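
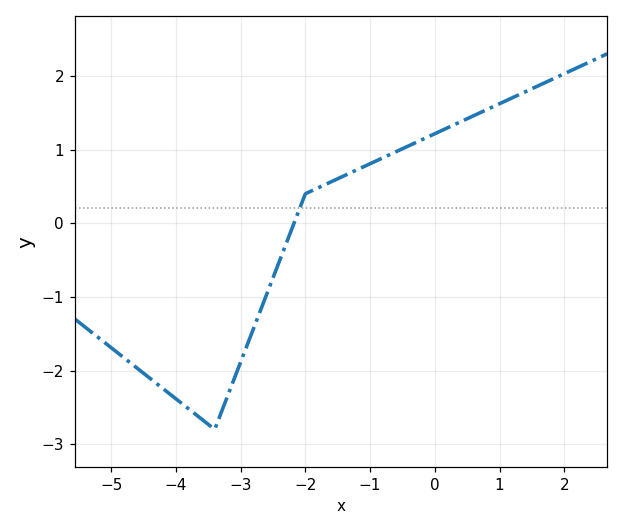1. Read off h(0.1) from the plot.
1.3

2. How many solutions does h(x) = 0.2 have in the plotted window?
1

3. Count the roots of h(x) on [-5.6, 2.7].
1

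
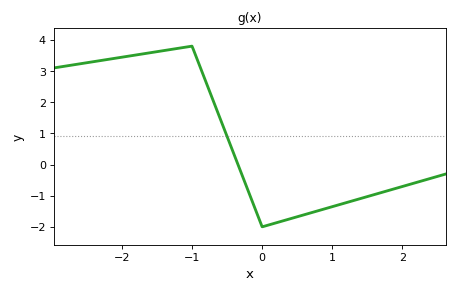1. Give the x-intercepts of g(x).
-0.3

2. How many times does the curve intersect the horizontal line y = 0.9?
1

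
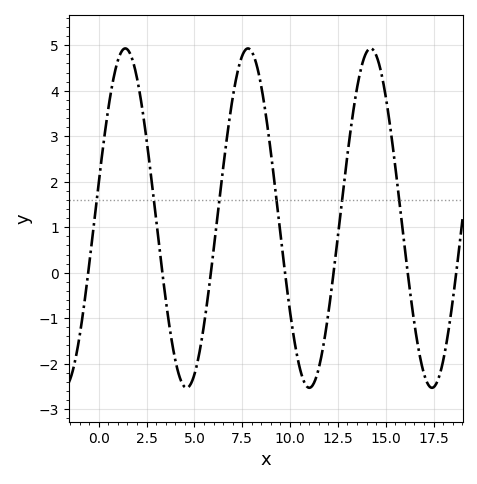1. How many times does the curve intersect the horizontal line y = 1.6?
6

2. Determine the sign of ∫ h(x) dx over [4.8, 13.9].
positive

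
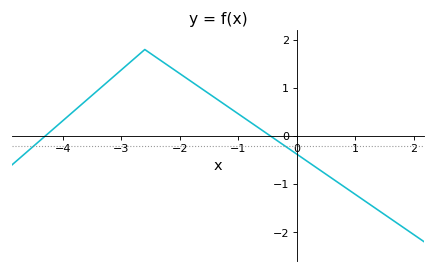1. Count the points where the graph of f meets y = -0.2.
2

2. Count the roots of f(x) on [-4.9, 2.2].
2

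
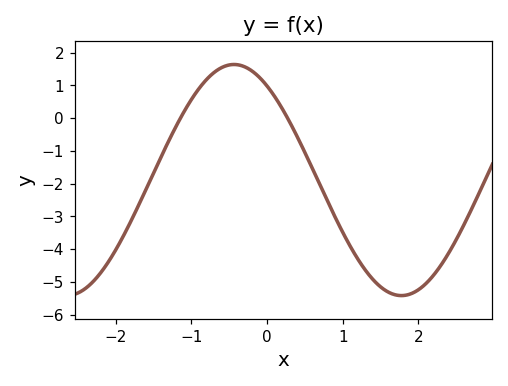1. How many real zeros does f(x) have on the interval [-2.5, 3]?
2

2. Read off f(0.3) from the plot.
-0.126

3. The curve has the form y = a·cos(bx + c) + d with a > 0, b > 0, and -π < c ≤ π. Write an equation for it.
y = 3.53cos(1.42x + 0.622) - 1.89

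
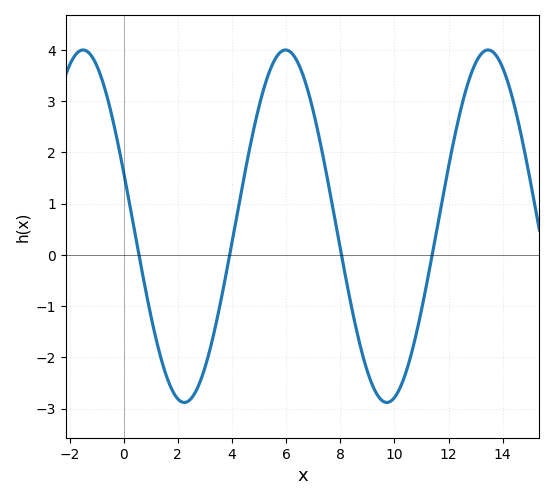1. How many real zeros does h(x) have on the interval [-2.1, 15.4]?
4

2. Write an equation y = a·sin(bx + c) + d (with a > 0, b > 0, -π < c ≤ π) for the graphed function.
y = 3.44sin(0.84x + 2.83) + 0.56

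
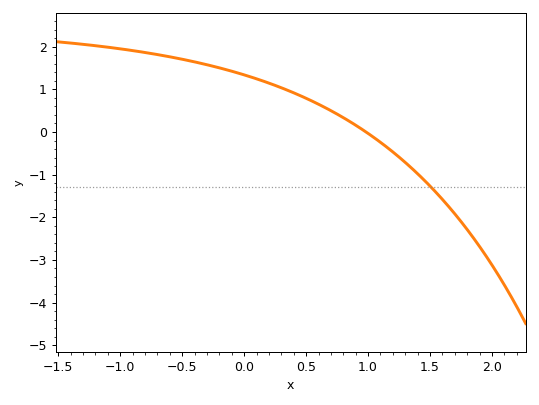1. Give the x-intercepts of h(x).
0.984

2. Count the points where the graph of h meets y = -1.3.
1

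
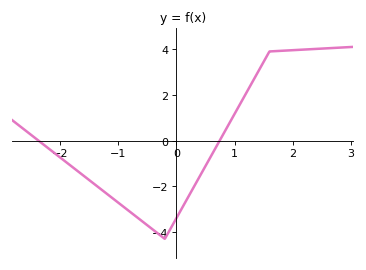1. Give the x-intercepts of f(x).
-2.4, 0.7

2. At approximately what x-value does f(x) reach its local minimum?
-0.2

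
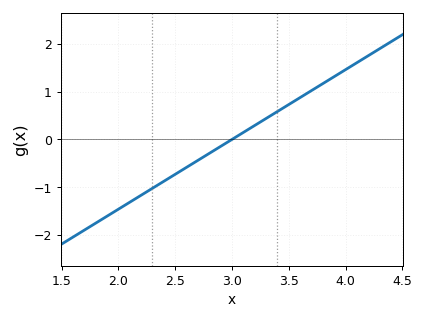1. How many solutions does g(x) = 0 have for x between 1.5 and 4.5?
1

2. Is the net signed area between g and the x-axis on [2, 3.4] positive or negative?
negative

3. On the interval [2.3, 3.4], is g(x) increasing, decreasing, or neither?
increasing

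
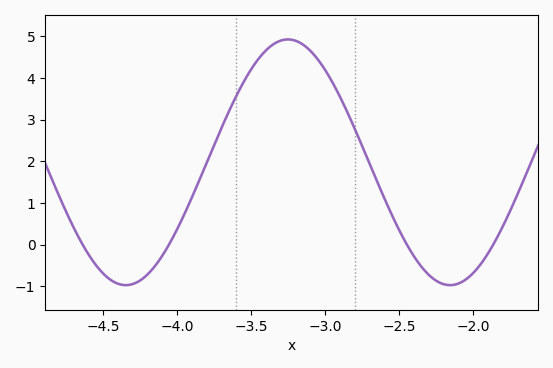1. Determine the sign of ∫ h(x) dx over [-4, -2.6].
positive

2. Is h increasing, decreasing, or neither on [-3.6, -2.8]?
neither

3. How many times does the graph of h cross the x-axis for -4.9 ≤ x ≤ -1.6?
4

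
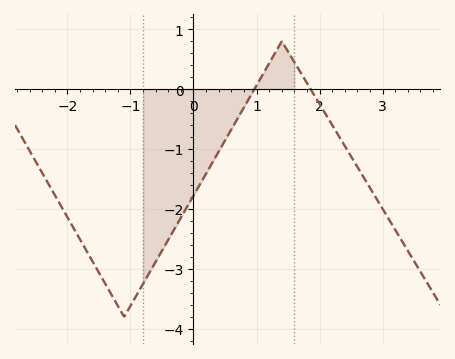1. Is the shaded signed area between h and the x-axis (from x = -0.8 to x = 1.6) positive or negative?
negative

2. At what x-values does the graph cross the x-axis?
0.965, 1.86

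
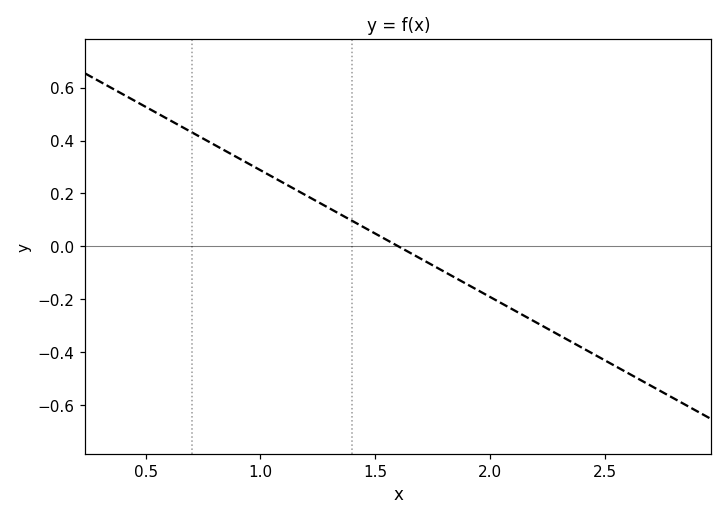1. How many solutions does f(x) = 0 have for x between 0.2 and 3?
1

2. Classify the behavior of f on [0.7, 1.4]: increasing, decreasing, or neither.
decreasing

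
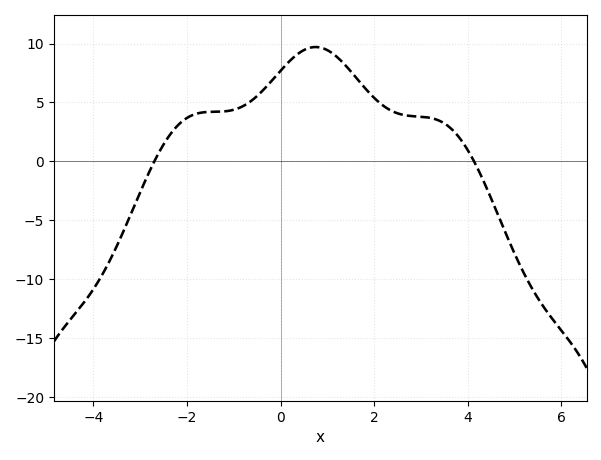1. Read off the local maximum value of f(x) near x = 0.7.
9.71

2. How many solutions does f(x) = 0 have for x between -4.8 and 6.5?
2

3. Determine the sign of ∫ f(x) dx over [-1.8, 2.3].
positive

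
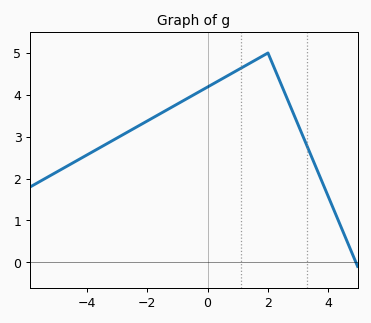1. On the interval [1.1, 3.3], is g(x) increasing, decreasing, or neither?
neither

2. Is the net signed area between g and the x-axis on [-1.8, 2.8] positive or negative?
positive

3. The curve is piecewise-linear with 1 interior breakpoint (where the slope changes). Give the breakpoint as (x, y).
(2, 5)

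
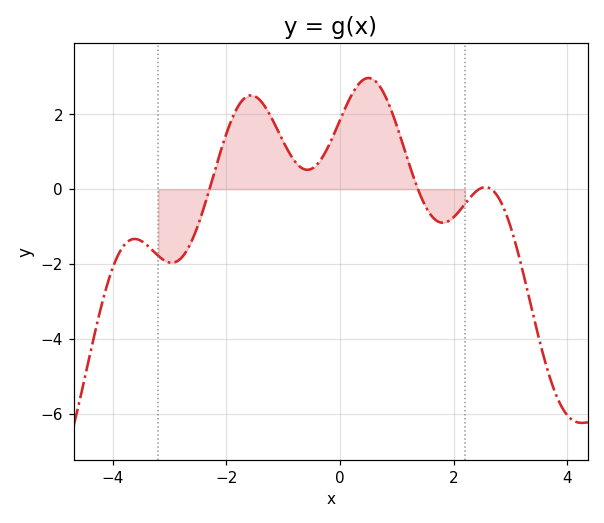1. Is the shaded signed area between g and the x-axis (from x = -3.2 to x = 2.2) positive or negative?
positive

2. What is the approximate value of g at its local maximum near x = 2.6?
0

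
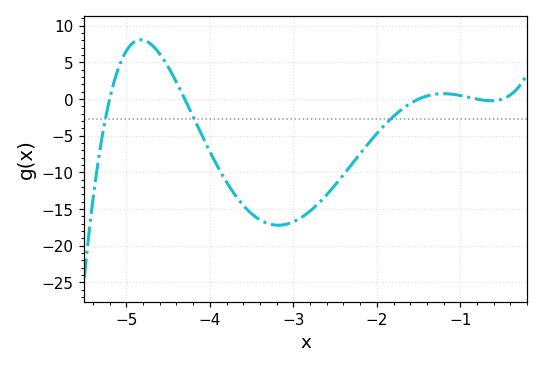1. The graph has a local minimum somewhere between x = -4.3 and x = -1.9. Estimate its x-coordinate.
-3.18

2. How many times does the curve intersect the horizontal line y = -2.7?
3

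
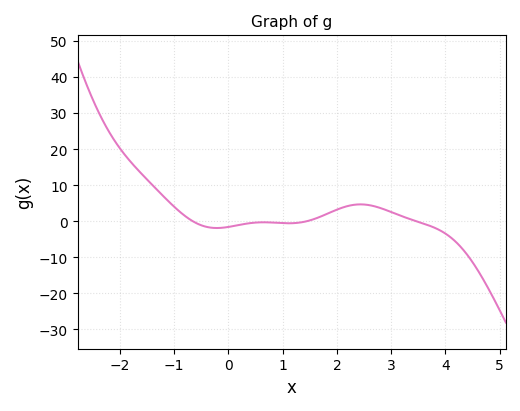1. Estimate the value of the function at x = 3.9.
-3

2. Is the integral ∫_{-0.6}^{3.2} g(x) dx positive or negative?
positive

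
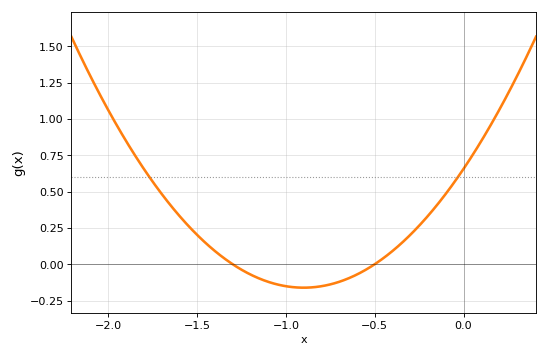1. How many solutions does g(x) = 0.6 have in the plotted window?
2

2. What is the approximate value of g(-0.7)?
-0.12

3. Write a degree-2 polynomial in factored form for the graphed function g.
y = 1.01(x + 1.3)(x + 0.5)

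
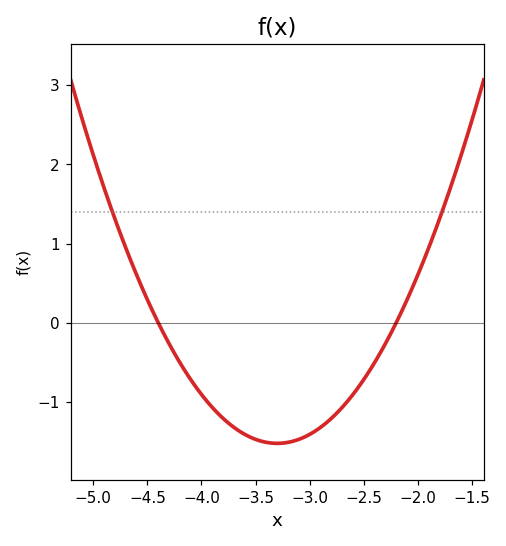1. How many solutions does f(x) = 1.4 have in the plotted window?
2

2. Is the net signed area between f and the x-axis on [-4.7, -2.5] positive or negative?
negative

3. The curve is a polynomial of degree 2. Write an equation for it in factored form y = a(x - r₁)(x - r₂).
y = 1.26(x + 4.4)(x + 2.2)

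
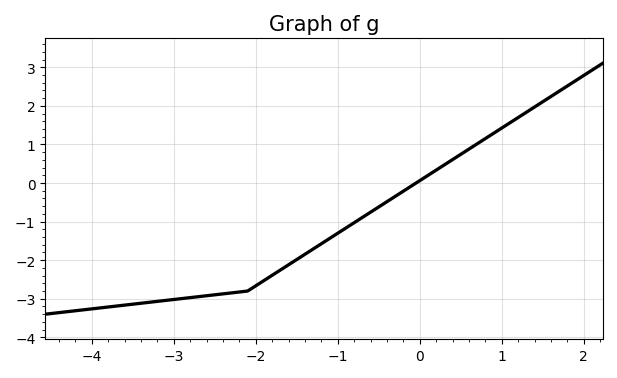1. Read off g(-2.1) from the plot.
-2.8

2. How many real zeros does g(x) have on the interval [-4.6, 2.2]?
1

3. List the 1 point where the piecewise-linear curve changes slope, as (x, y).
(-2.1, -2.8)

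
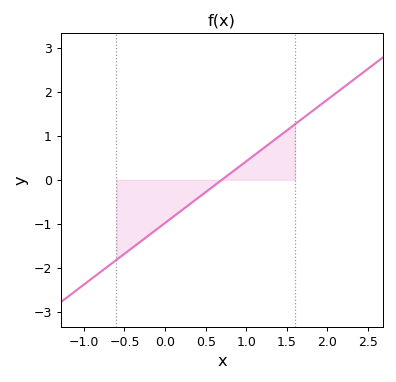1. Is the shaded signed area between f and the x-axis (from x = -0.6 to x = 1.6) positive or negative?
negative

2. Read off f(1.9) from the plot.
1.7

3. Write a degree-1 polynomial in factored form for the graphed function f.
y = 1.4(x - 0.7)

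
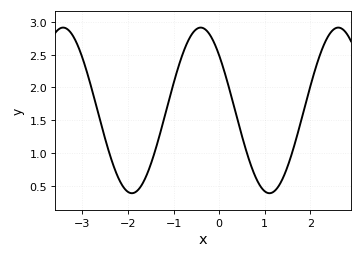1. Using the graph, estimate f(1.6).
0.999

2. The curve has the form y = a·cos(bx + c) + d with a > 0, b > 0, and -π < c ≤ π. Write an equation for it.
y = 1.26cos(2.08x + 0.842) + 1.65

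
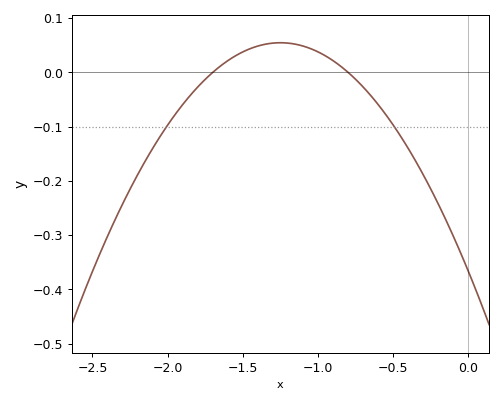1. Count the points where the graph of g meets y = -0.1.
2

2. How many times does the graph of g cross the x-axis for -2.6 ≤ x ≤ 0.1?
2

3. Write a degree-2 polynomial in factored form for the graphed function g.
y = -0.27(x + 1.7)(x + 0.8)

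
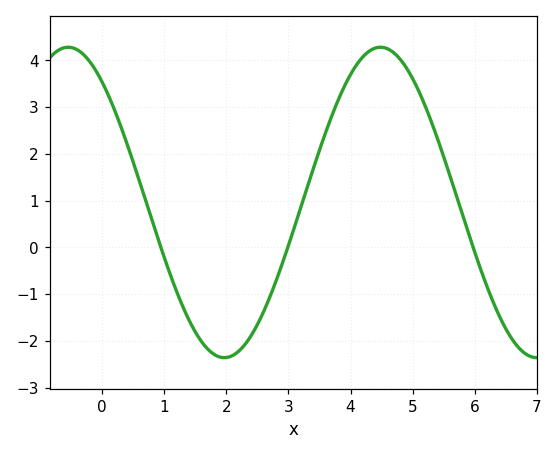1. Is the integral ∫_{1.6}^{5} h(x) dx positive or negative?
positive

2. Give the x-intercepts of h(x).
0.947, 2.99, 5.97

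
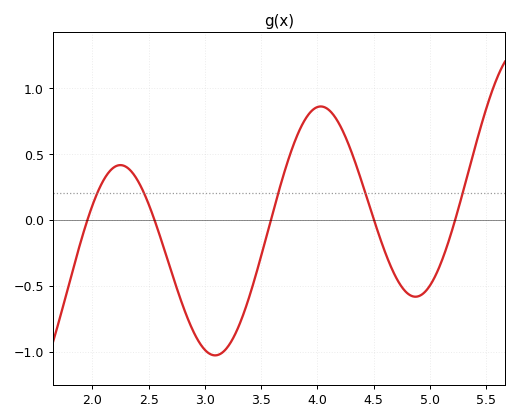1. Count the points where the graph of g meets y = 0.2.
5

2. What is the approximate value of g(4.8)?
-0.559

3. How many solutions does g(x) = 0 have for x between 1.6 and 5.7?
5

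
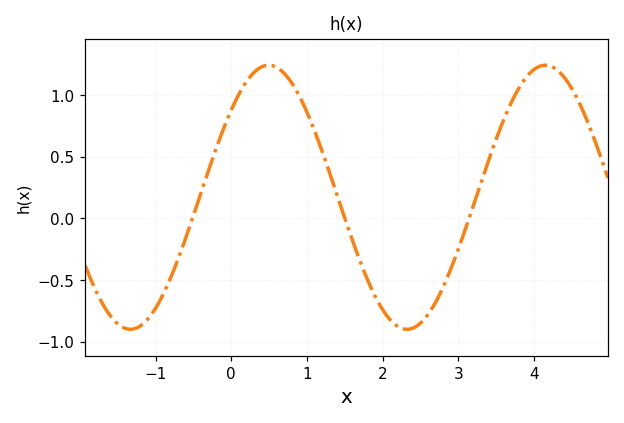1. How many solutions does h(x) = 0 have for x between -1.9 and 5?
3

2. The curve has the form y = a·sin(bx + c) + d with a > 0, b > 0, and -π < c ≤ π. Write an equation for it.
y = 1.07sin(1.72x + 0.722) + 0.17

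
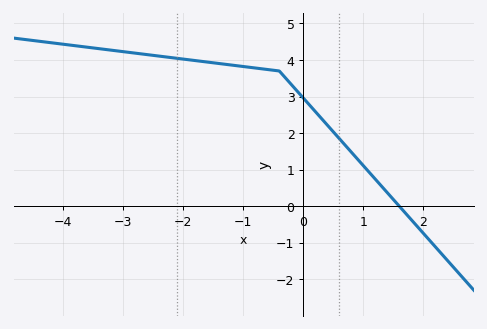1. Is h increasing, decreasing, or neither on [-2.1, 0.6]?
decreasing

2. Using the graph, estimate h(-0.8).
3.8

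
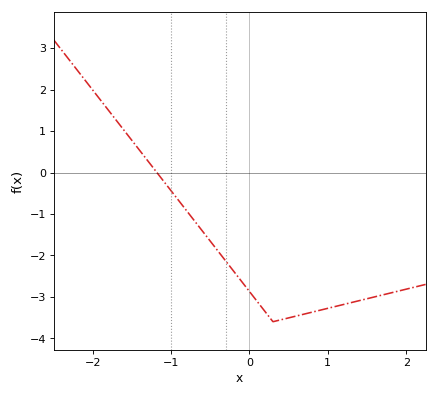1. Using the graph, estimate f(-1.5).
0.776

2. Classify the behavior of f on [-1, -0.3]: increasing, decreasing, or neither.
decreasing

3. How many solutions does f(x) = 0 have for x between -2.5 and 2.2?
1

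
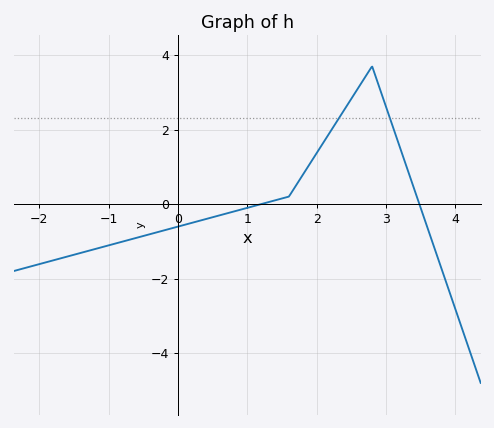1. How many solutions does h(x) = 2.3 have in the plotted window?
2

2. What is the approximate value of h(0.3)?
-0.454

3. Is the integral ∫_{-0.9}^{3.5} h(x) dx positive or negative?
positive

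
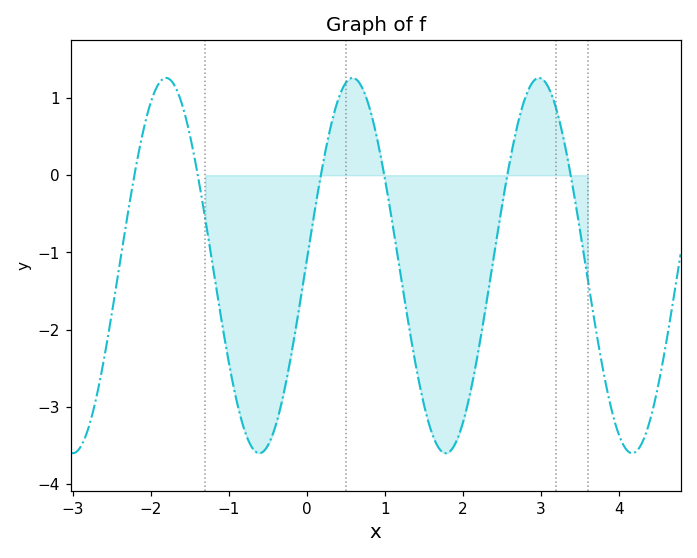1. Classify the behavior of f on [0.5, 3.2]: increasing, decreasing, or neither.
neither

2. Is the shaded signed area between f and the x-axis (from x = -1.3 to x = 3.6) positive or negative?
negative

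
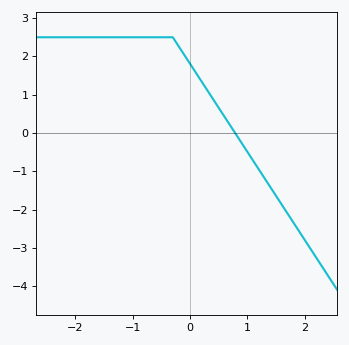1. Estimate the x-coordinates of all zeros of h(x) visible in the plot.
0.8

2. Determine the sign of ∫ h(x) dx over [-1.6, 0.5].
positive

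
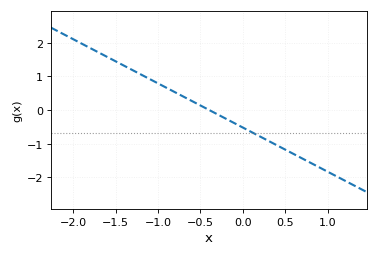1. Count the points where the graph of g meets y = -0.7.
1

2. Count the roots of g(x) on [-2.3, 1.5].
1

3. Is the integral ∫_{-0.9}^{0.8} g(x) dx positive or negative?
negative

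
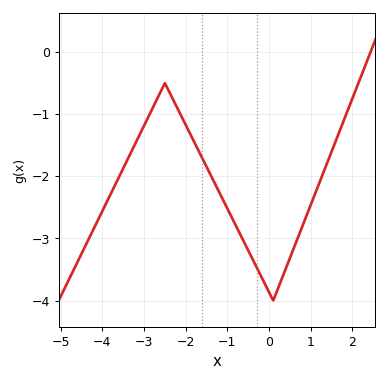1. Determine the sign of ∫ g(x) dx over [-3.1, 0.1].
negative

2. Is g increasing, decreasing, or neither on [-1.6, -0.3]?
decreasing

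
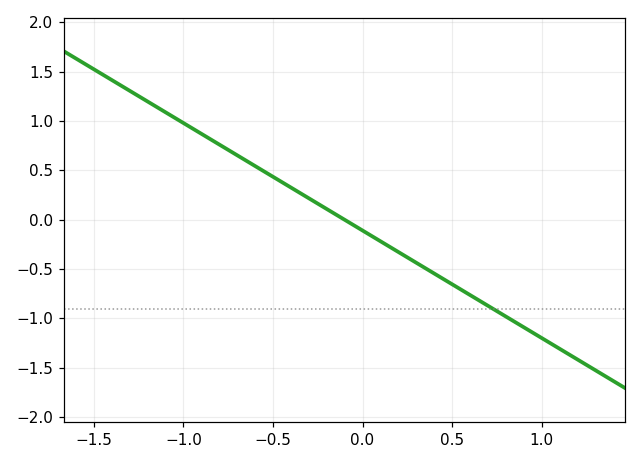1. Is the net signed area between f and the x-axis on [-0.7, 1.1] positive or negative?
negative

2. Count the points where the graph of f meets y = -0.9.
1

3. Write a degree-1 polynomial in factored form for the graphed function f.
y = -1.09(x + 0.1)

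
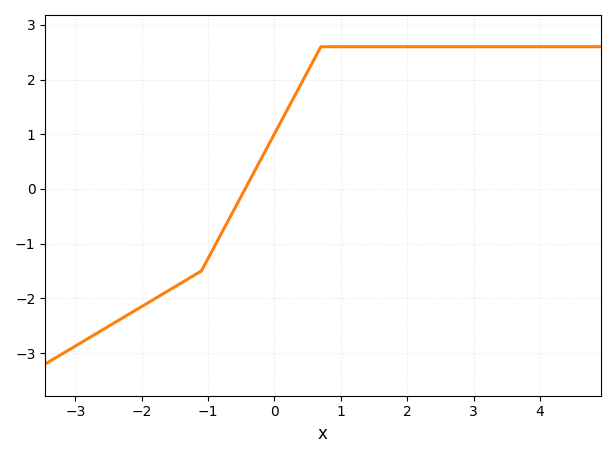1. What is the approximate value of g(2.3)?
2.6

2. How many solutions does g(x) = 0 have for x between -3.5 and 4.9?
1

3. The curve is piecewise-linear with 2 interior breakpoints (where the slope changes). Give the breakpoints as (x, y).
(-1.1, -1.5); (0.7, 2.6)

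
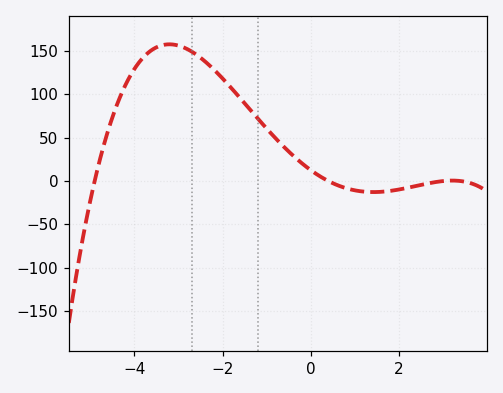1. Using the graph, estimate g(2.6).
-5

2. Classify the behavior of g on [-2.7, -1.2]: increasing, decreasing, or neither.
decreasing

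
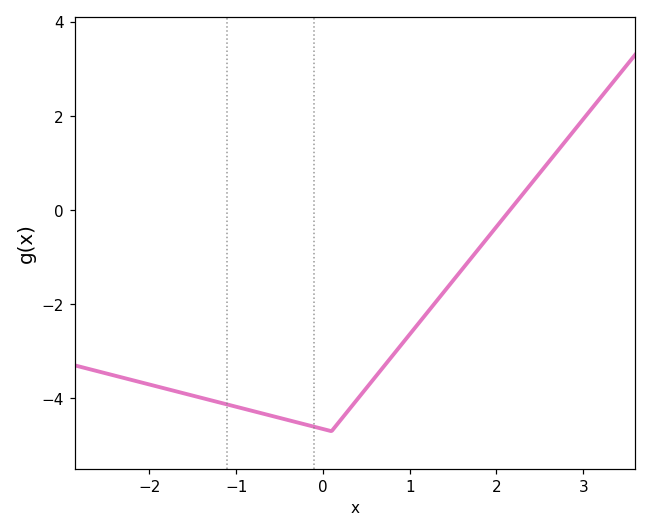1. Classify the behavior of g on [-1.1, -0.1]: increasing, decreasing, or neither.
decreasing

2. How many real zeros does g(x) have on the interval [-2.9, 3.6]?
1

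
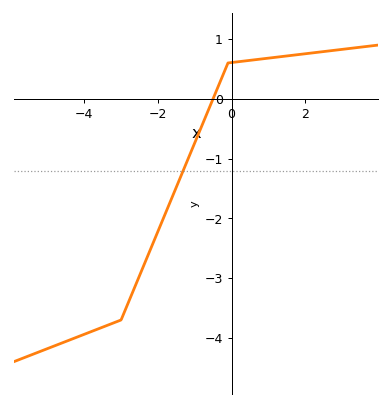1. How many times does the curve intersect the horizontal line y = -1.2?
1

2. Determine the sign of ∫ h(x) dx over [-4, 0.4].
negative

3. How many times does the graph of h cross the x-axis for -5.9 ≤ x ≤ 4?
1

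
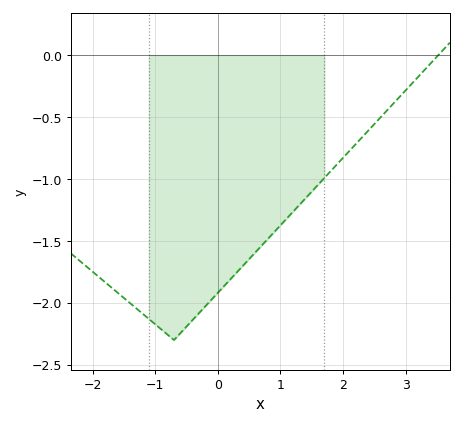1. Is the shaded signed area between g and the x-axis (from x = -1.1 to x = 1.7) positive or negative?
negative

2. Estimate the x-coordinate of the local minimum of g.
-0.701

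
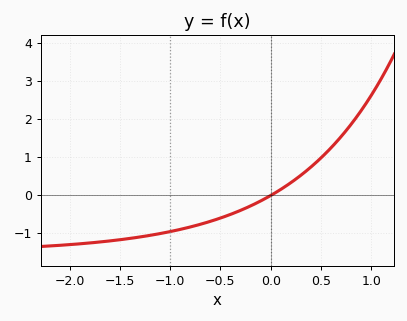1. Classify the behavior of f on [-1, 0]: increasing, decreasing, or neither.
increasing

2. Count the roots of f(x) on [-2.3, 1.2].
1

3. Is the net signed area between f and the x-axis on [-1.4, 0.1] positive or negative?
negative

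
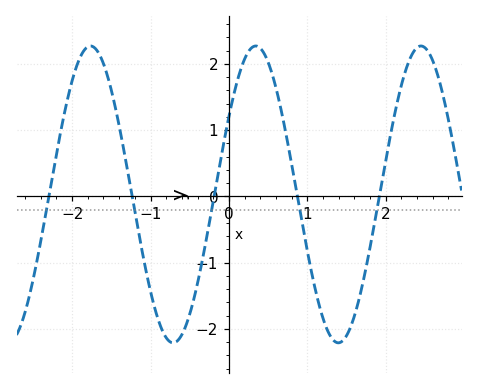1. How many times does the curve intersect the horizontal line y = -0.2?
5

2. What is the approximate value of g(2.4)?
2.24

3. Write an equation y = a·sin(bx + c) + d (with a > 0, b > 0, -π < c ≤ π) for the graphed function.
y = 2.24sin(2.98x + 0.55) + 0.03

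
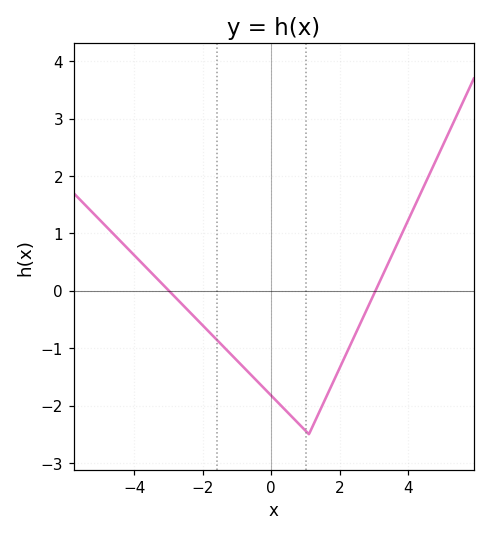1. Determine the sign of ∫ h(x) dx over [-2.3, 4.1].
negative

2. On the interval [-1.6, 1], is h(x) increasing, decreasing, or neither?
decreasing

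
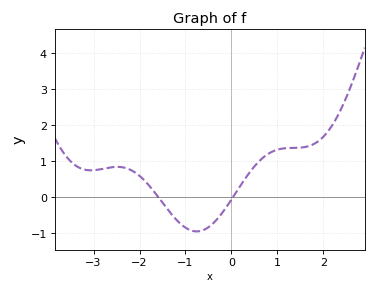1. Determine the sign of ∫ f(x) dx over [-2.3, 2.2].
positive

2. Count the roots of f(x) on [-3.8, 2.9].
2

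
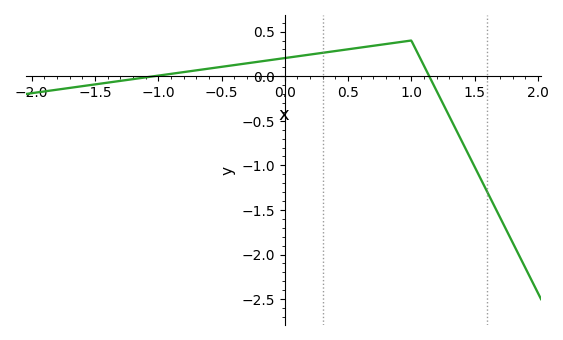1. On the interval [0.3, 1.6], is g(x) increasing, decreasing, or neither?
neither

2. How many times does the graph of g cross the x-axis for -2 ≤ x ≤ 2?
2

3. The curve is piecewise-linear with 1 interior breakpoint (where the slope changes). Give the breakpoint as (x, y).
(1, 0.4)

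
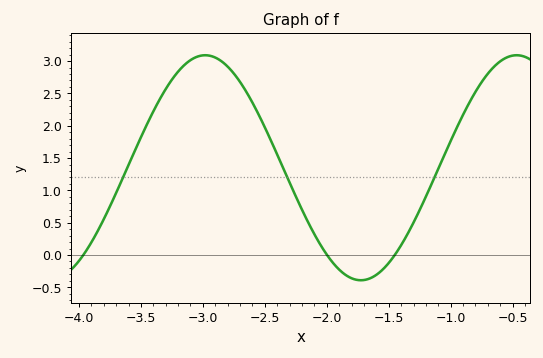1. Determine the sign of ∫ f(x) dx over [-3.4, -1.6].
positive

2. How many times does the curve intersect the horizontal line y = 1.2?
3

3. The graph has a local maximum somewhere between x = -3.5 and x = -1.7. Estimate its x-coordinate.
-3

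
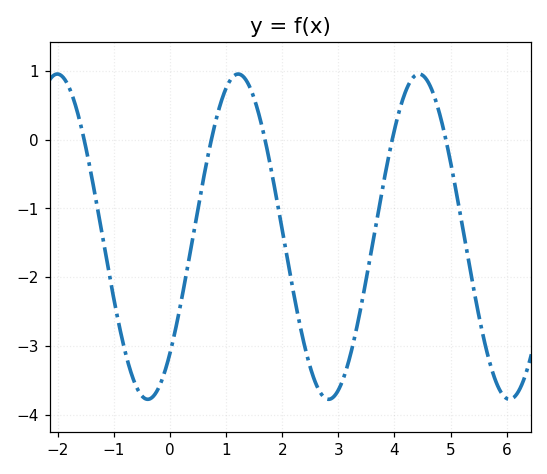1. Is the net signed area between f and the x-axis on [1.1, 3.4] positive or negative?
negative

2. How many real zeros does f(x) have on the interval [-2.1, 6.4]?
5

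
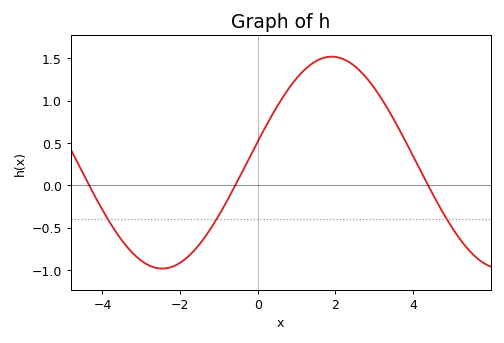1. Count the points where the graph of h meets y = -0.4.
3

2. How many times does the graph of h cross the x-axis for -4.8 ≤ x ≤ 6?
3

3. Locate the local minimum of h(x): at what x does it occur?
-2.46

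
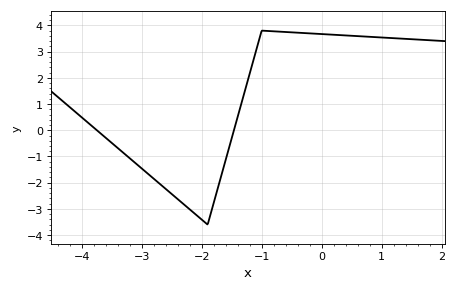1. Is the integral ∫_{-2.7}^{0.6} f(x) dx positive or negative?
positive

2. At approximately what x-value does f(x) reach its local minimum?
-1.9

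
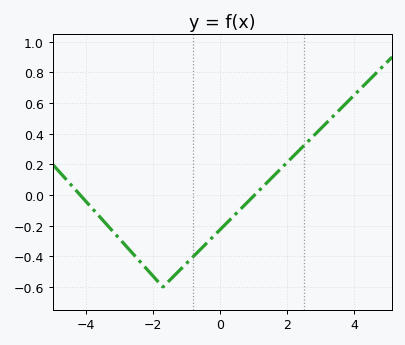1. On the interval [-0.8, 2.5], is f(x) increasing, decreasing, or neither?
increasing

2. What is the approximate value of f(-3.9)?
-0.06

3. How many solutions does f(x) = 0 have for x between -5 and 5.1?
2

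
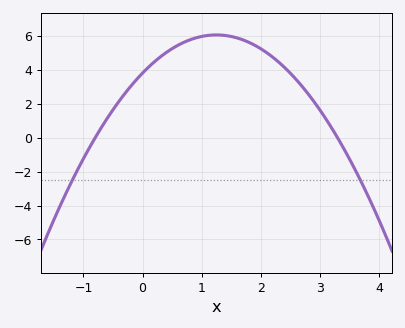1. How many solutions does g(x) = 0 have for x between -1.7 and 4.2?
2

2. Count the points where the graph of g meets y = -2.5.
2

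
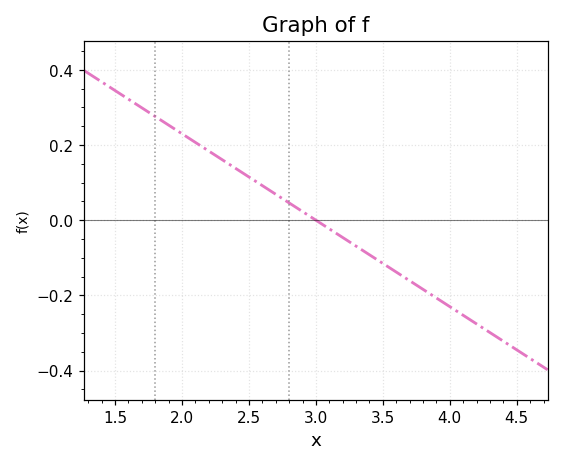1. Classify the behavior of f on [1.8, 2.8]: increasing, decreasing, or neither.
decreasing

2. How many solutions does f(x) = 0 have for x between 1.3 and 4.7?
1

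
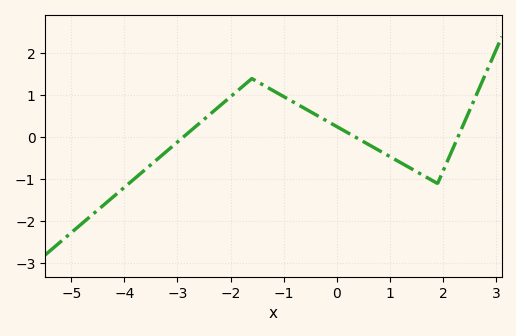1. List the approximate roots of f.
-2.8, 0.4, 2.2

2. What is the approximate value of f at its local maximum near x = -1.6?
1.4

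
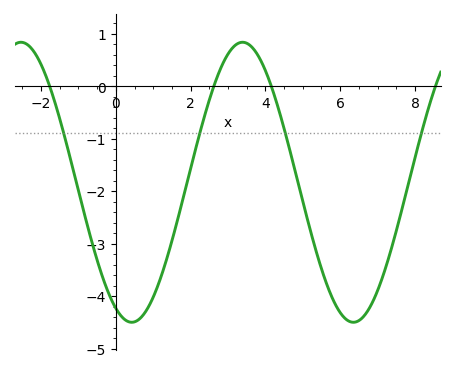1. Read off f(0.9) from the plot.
-4.2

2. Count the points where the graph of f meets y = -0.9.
4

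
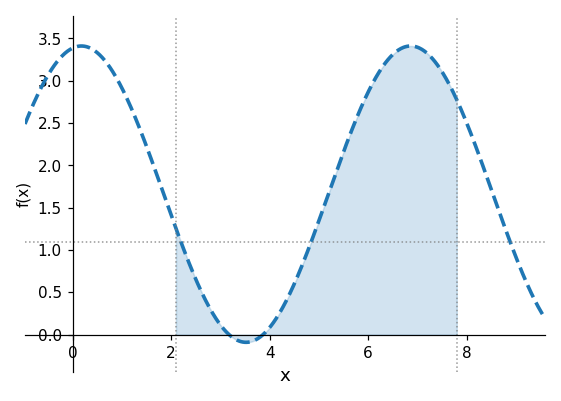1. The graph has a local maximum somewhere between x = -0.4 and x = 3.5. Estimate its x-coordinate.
0.18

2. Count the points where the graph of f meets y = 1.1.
3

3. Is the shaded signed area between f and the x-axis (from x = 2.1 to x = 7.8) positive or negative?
positive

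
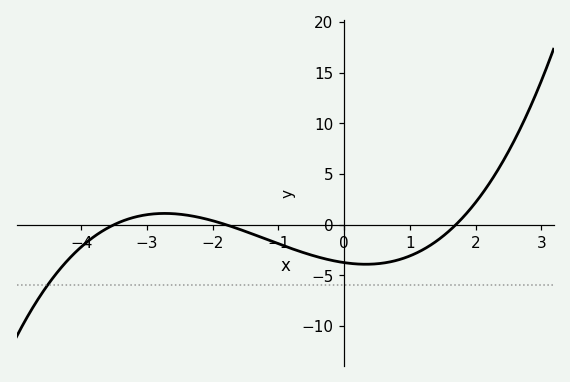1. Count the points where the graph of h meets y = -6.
1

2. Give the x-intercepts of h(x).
-3.5, -1.8, 1.7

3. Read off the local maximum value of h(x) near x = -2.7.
1.11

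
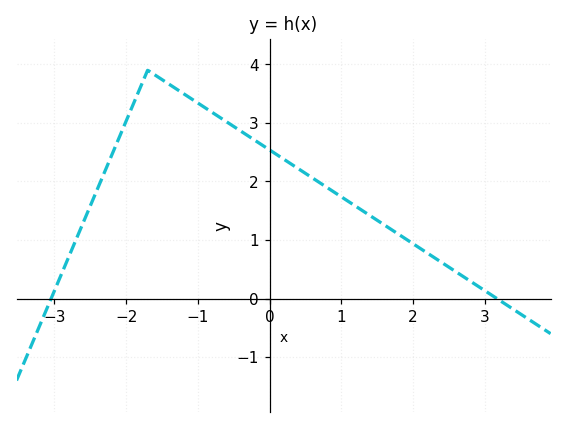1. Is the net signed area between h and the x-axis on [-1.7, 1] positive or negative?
positive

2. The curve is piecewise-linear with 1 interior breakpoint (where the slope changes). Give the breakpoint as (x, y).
(-1.7, 3.9)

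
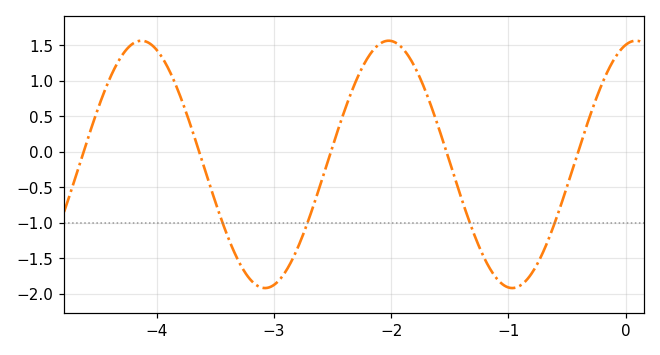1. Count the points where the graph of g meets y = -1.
4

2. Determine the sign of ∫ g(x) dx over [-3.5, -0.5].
negative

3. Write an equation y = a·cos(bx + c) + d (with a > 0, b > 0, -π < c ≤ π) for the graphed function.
y = 1.74cos(3x - 0.26) - 0.18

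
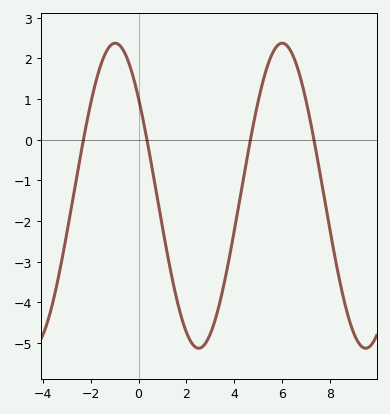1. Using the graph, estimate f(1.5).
-3.68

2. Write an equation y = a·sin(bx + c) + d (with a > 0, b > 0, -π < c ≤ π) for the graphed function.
y = 3.75sin(0.9x + 2.45) - 1.38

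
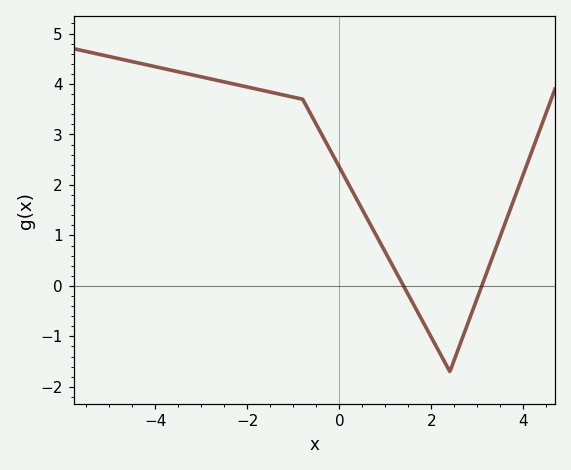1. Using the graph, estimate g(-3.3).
4.2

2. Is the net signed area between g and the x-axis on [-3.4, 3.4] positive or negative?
positive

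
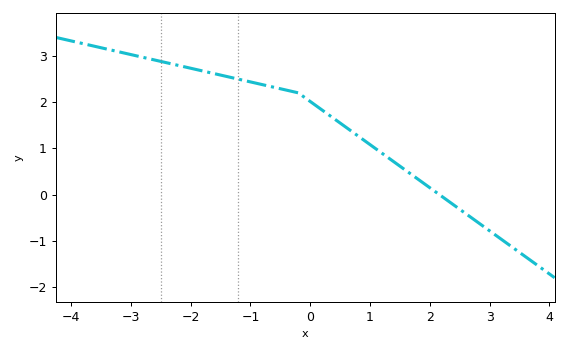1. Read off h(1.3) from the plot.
0.8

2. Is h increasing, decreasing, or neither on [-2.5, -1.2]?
decreasing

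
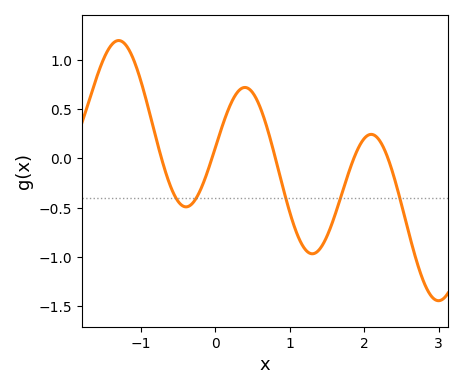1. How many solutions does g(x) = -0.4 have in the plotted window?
5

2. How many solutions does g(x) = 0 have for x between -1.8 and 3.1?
5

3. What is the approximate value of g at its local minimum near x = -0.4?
-0.5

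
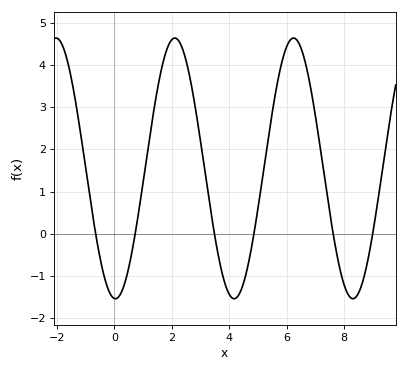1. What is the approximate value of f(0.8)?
0.3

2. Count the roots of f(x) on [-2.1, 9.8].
6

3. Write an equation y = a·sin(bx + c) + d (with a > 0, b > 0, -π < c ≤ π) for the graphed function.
y = 3.09sin(1.5x - 1.6) + 1.55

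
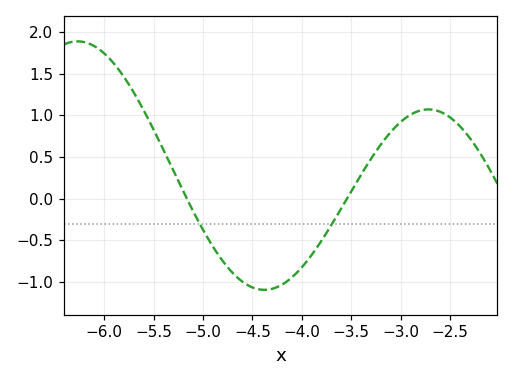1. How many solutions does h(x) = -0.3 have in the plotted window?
2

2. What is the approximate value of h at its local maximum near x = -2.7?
1.05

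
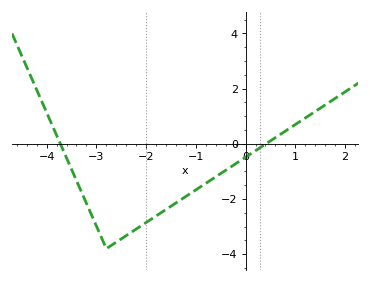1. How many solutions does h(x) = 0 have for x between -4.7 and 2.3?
2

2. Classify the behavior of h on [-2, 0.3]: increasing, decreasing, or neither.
increasing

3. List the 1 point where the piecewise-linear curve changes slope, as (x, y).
(-2.8, -3.8)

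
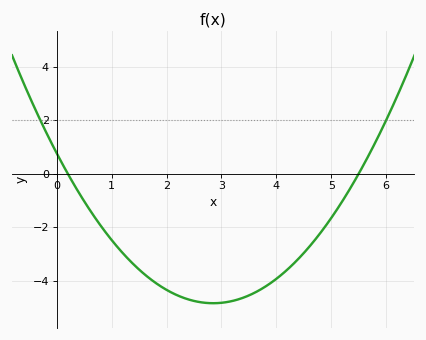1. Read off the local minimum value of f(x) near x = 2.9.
-4.85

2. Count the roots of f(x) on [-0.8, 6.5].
2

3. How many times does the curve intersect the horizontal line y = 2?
2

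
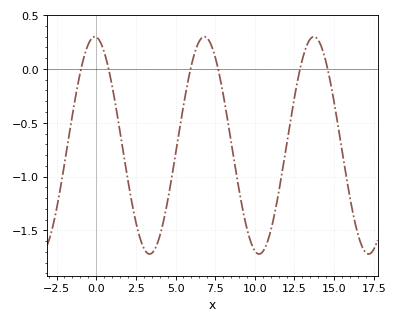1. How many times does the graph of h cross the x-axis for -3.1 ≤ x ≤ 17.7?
6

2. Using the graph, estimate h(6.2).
0.145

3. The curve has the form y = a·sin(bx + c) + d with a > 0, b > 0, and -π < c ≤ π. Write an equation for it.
y = 1.01sin(0.91x + 1.65) - 0.71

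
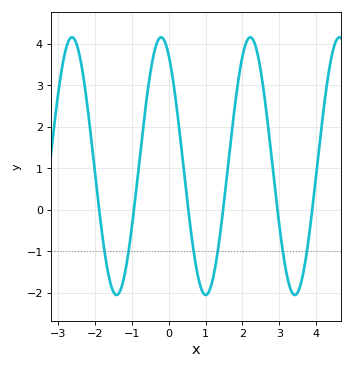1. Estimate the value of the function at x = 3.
-0.368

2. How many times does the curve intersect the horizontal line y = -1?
6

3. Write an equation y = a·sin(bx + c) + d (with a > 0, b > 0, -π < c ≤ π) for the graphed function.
y = 3.1sin(2.6x + 2.1) + 1.05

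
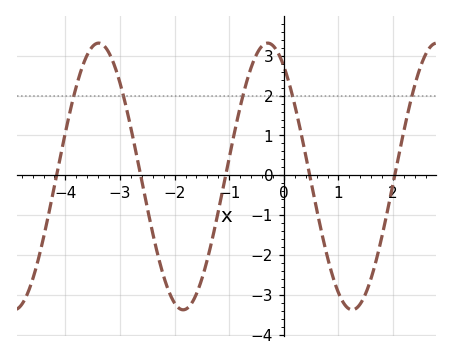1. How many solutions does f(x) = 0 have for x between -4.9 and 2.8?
5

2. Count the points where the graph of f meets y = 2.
5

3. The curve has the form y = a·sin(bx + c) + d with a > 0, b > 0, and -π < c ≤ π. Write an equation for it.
y = 3.35sin(2.03x + 2.17) - 0.03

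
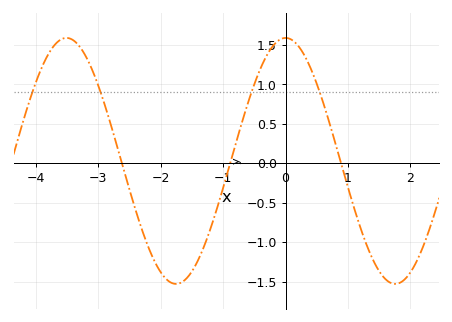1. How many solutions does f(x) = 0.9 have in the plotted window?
4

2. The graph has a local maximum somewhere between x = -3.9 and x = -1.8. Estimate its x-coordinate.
-3.51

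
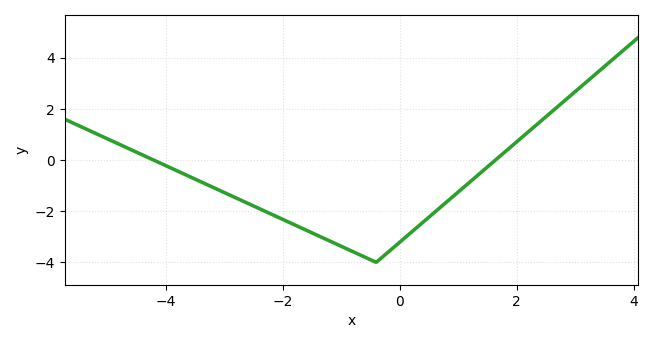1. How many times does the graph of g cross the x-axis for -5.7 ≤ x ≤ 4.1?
2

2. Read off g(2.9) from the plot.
2.48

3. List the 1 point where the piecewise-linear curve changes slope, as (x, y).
(-0.4, -4)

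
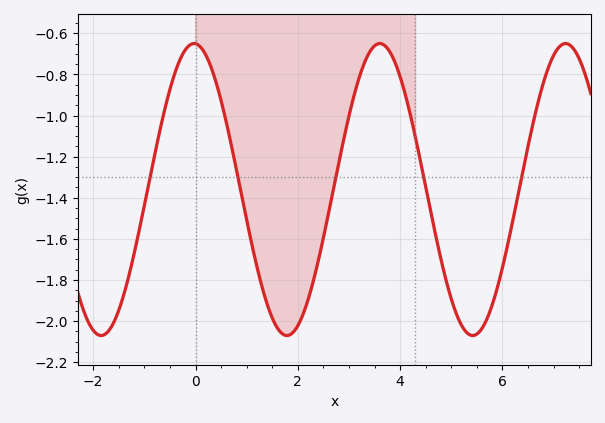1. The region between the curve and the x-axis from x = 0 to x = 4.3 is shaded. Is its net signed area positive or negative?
negative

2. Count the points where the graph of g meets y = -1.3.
5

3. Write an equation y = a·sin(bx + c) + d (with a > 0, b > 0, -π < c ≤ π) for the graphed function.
y = 0.71sin(1.73x + 1.62) - 1.36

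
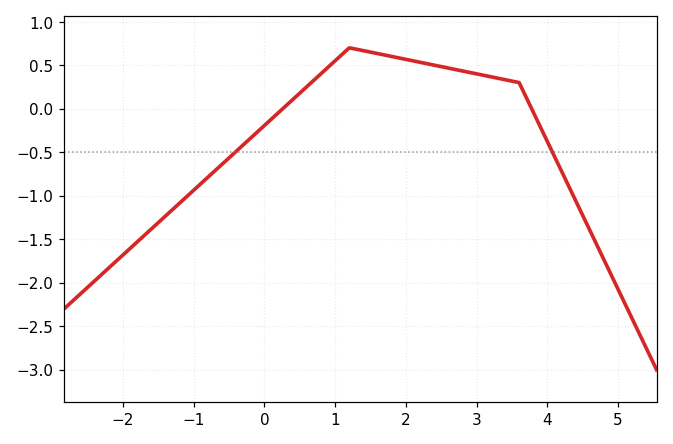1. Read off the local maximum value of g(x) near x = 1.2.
0.7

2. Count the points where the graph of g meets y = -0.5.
2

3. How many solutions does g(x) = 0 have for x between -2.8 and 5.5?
2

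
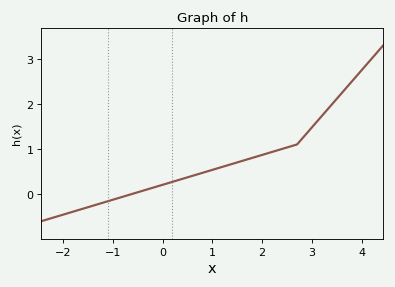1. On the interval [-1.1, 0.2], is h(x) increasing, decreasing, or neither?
increasing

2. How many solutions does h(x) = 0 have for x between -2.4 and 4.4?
1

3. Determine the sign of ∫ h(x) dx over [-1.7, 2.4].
positive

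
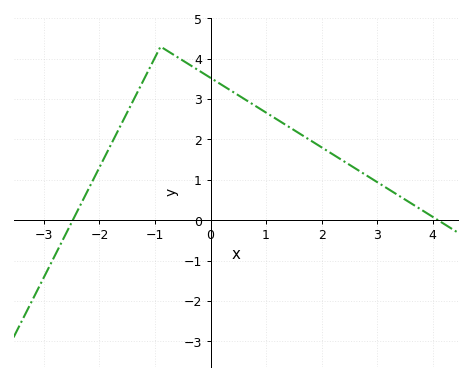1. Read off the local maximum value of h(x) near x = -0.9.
4.3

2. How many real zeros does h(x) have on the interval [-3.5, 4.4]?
2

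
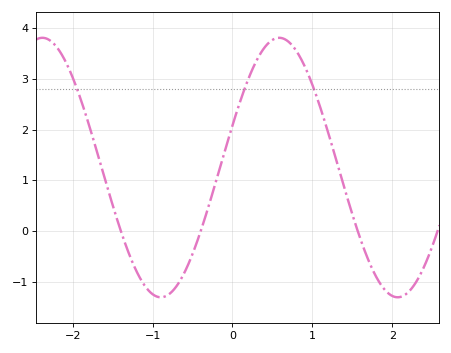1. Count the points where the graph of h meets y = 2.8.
3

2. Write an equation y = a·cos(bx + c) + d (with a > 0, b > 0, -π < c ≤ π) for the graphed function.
y = 2.56cos(2.1x - 1.2) + 1.25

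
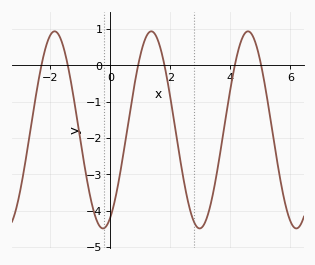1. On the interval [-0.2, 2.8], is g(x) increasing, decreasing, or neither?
neither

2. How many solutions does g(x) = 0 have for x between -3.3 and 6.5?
6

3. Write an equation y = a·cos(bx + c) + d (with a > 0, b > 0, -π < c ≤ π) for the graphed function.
y = 2.71cos(1.9x - 2.7) - 1.78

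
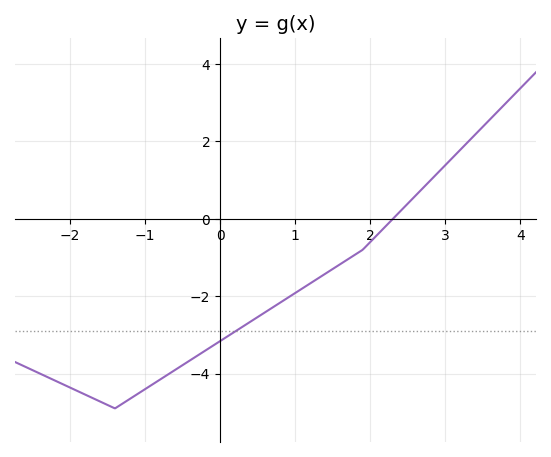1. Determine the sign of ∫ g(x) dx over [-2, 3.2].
negative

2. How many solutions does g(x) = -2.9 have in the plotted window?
1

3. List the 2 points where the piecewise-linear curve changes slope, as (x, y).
(-1.4, -4.9); (1.9, -0.8)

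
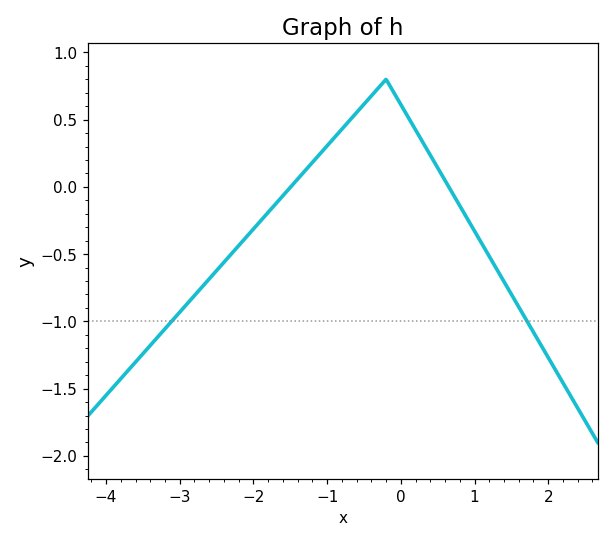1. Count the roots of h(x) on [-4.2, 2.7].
2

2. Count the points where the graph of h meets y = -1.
2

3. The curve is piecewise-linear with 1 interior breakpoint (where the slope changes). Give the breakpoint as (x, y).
(-0.2, 0.8)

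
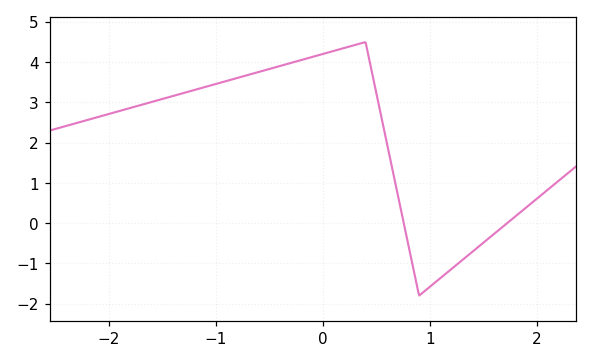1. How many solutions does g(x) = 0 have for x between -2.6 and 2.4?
2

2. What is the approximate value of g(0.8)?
-0.5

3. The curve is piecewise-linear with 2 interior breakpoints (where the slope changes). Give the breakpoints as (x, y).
(0.4, 4.5); (0.9, -1.8)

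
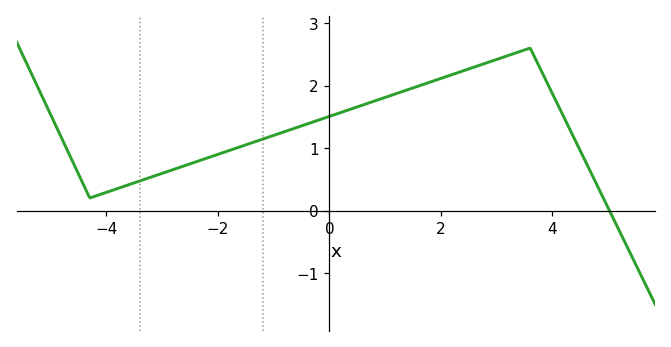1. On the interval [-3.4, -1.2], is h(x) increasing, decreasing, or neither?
increasing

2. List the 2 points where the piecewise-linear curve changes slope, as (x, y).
(-4.3, 0.2); (3.6, 2.6)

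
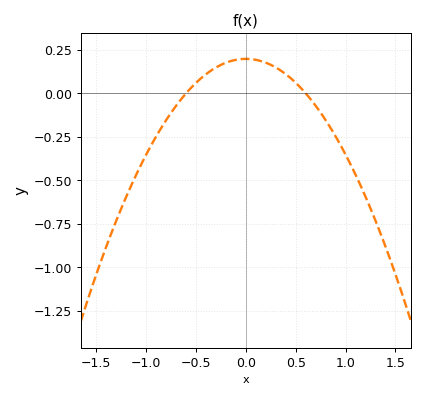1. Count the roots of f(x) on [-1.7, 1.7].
2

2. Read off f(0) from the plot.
0.198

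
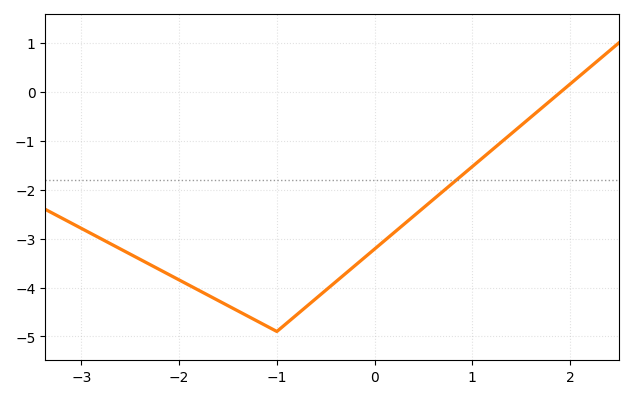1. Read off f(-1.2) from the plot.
-4.69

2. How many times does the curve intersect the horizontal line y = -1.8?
1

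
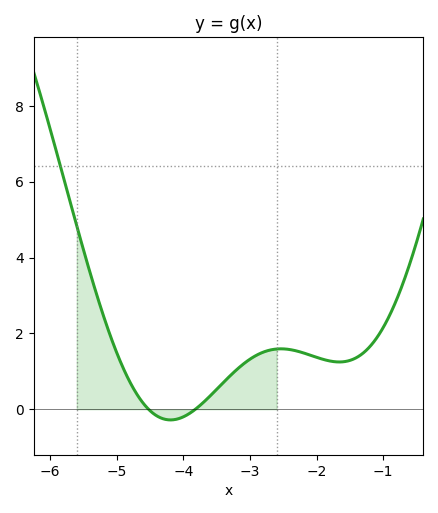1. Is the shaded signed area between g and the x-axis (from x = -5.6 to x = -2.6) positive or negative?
positive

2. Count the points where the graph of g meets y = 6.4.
1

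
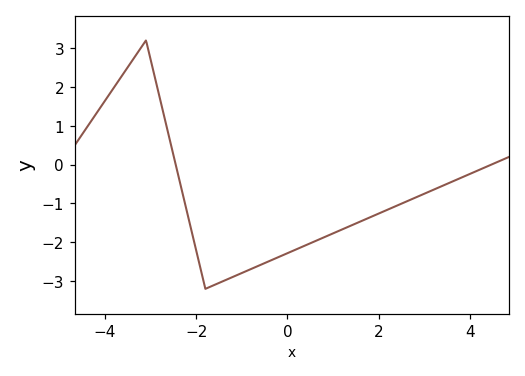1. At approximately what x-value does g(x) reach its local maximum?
-3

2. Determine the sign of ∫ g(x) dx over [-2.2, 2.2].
negative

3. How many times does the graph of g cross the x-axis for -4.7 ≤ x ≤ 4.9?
2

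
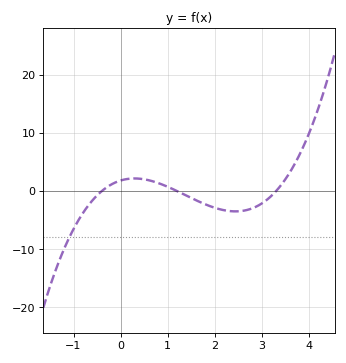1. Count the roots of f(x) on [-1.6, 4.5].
3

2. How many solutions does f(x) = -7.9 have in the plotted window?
1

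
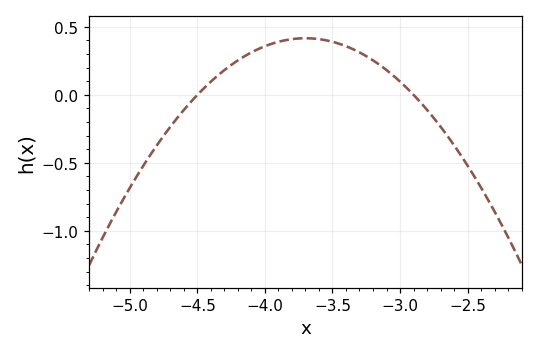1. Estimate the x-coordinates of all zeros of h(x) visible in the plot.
-4.5, -2.9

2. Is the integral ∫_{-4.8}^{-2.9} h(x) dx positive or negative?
positive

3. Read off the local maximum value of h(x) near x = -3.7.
0.42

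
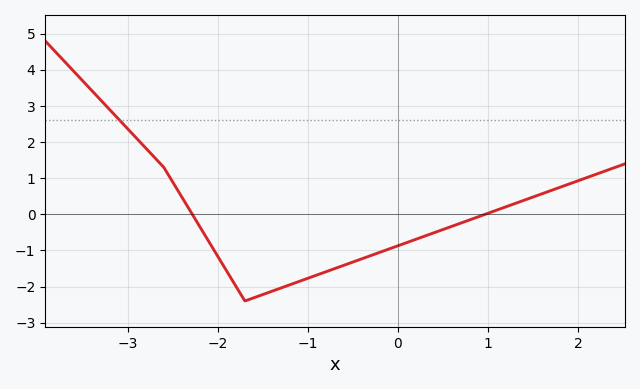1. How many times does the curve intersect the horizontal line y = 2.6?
1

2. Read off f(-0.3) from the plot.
-1.1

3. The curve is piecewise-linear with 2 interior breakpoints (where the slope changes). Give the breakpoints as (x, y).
(-2.6, 1.3); (-1.7, -2.4)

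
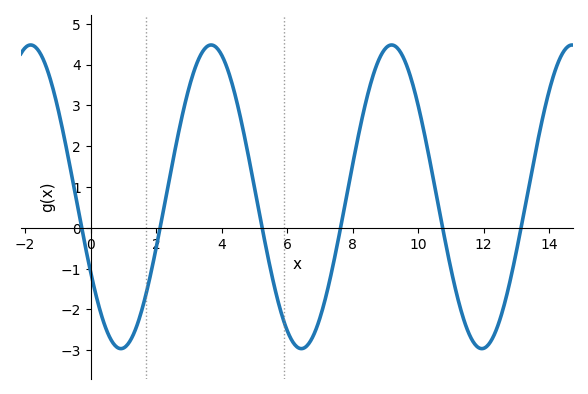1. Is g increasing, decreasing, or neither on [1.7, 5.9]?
neither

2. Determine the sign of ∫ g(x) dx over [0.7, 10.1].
positive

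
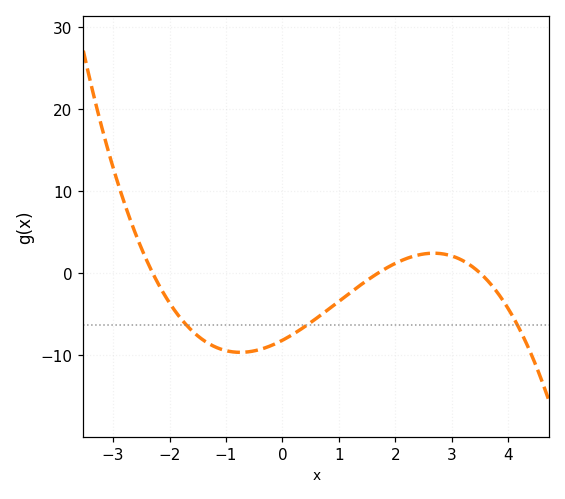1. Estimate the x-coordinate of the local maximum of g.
2.6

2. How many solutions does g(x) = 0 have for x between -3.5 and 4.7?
3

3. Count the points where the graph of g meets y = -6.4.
3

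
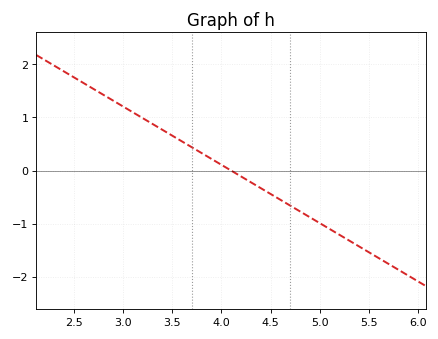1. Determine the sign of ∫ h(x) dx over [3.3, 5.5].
negative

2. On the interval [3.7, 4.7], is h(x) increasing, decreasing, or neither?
decreasing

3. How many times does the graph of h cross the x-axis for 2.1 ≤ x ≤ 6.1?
1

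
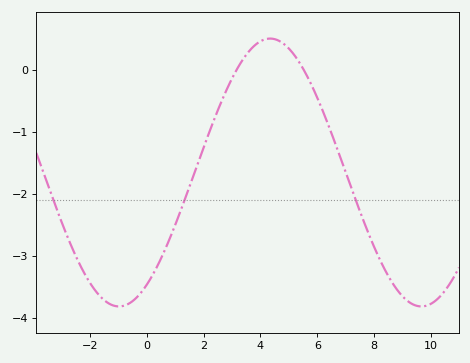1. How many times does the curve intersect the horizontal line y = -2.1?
3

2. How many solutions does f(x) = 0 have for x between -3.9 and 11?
2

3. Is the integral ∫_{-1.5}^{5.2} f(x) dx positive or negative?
negative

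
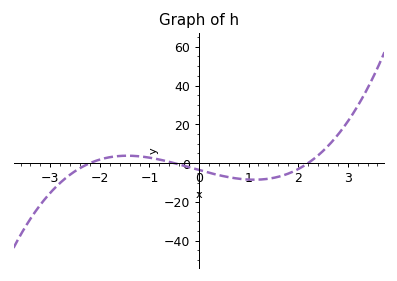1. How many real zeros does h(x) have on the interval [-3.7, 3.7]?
3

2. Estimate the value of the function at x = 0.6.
-8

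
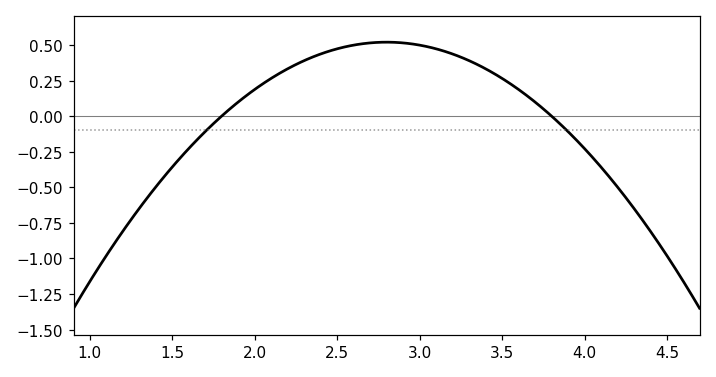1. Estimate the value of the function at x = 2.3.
0.4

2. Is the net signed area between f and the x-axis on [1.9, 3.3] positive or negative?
positive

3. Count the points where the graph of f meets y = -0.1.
2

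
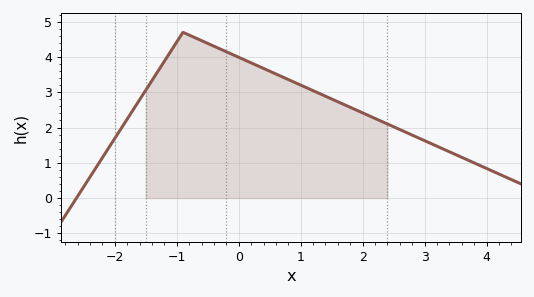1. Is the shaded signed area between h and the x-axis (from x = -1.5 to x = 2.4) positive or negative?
positive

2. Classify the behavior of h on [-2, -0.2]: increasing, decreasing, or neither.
neither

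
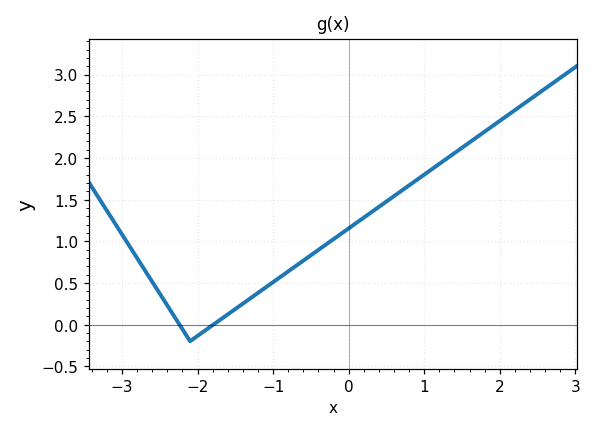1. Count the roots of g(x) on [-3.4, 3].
2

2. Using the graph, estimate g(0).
1.15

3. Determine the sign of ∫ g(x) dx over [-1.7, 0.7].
positive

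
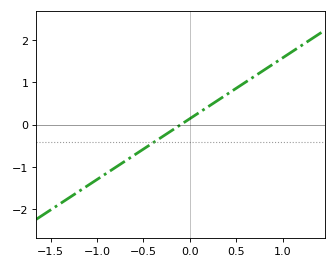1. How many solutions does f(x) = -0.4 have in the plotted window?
1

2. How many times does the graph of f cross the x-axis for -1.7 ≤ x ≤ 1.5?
1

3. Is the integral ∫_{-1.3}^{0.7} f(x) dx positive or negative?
negative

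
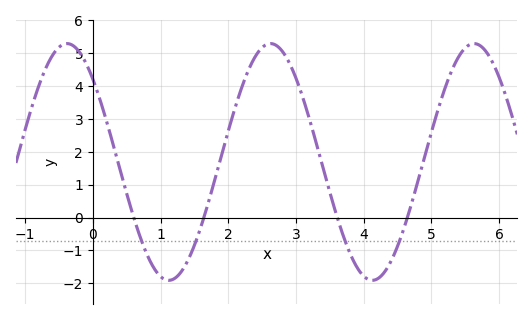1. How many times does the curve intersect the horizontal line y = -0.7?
4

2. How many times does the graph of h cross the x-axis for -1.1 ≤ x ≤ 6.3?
4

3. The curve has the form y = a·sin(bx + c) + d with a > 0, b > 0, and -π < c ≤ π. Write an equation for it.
y = 3.6sin(2.1x + 2.4) + 1.69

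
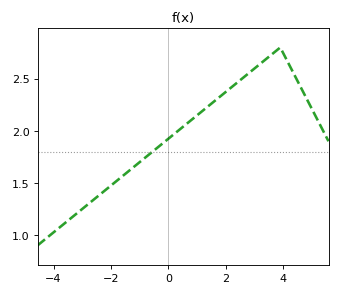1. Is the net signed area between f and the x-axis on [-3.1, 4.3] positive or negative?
positive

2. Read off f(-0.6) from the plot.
1.79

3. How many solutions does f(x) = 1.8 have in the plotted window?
1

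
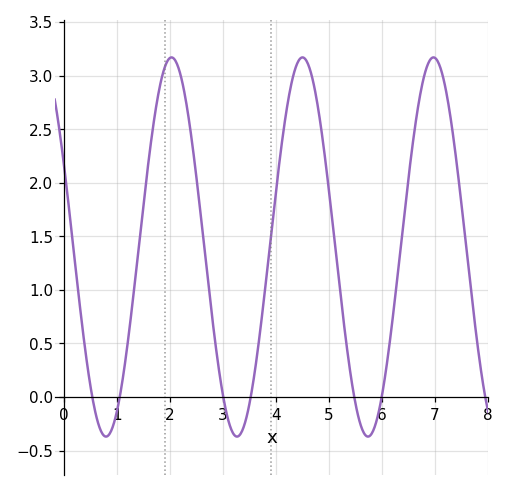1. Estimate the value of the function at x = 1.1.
0.15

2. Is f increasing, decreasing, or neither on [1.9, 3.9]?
neither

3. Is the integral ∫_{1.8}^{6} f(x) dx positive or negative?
positive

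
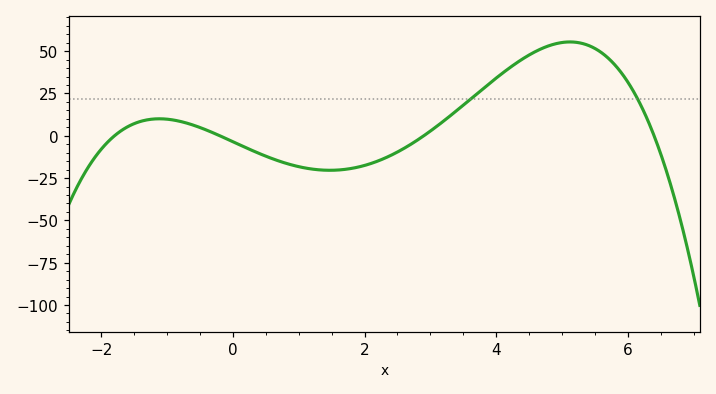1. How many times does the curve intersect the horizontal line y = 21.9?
2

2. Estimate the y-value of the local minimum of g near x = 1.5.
-20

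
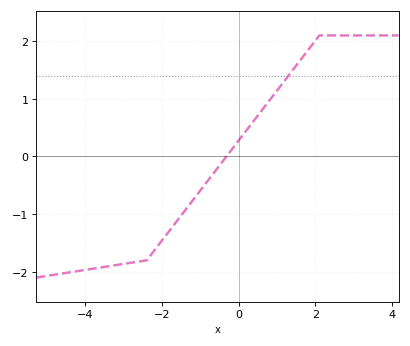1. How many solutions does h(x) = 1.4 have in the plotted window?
1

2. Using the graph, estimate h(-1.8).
-1.28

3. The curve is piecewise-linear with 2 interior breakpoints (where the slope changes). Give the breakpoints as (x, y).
(-2.4, -1.8); (2.1, 2.1)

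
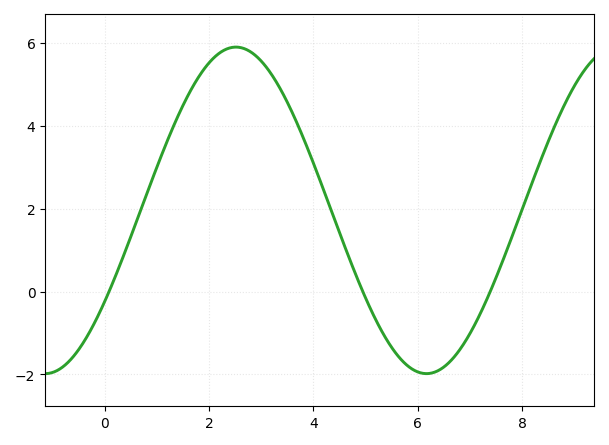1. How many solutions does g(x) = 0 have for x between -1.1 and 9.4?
3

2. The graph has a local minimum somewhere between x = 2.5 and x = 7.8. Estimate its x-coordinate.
6.16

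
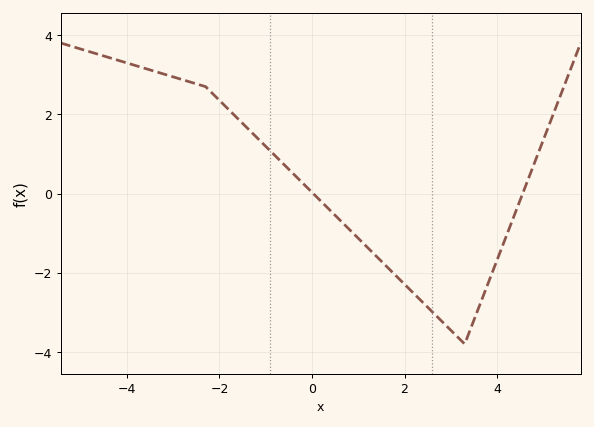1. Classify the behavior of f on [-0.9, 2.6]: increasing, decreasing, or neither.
decreasing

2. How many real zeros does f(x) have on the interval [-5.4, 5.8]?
2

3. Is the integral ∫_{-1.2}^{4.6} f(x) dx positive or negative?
negative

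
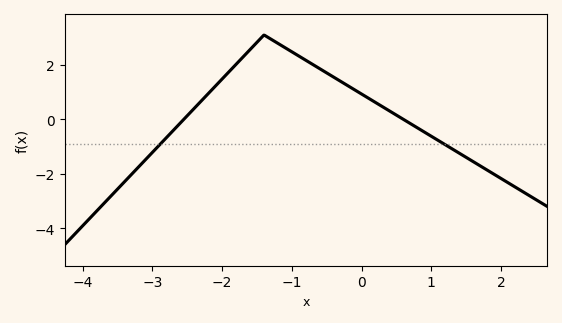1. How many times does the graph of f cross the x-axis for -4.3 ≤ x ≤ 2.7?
2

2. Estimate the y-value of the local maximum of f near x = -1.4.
3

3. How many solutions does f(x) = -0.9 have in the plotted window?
2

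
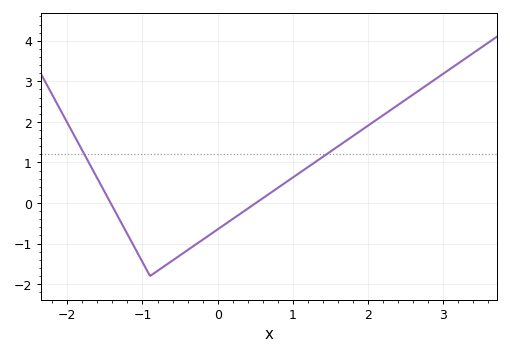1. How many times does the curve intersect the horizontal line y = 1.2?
2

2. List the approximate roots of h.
-1.42, 0.507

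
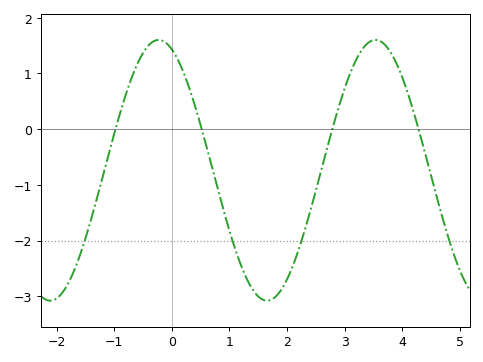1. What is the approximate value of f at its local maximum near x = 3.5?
1.6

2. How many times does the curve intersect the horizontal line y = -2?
4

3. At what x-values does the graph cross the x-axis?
-0.976, 0.52, 2.79, 4.28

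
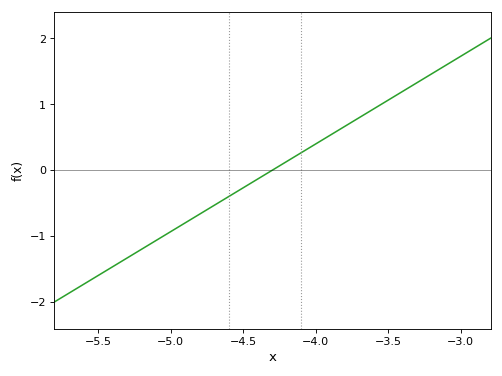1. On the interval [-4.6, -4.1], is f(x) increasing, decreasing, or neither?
increasing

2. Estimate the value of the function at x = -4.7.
-0.5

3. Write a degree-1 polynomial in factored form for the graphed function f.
y = 1.33(x + 4.3)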